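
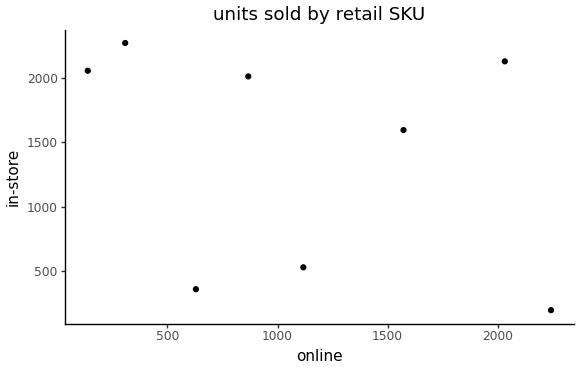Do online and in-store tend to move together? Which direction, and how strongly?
Points are negatively correlated; weak (|r| ≈ 0.3).

negative, weak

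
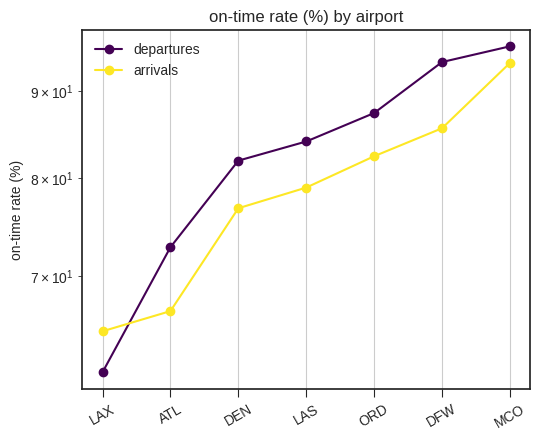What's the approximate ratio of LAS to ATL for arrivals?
≈ 1.23×

LAS ≈ 80, ATL ≈ 65; 80/65 ≈ 1.23.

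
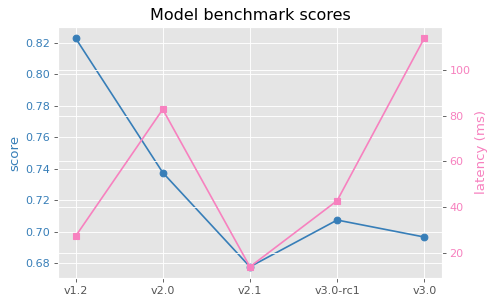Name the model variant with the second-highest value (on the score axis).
Top 3 (on the score axis): v1.2 ≈ 0.82, v2.0 ≈ 0.74, v3.0-rc1 ≈ 0.70.

v2.0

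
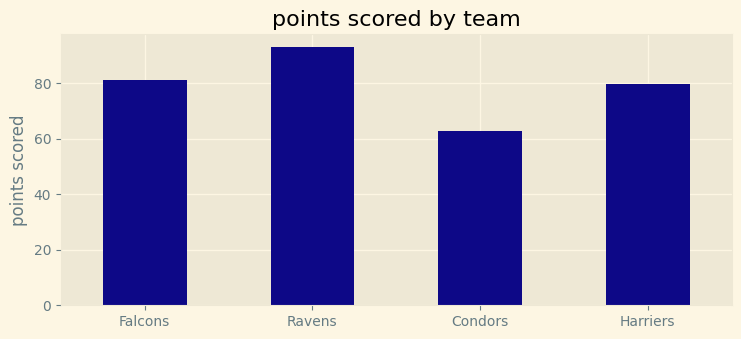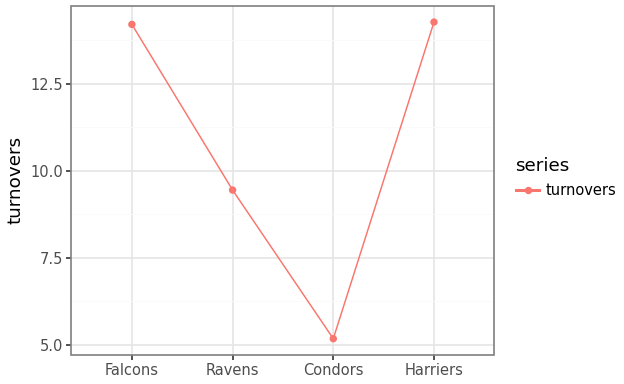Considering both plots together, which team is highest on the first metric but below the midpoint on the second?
Ravens

Chart 2 median turnovers ≈ 12; below-median teams: Ravens, Condors. Among those, Ravens has the highest points scored (≈ 90).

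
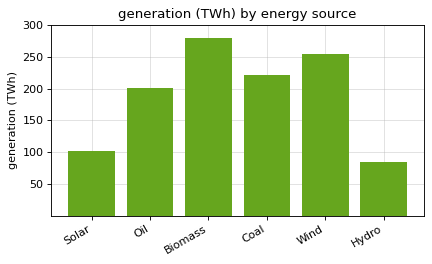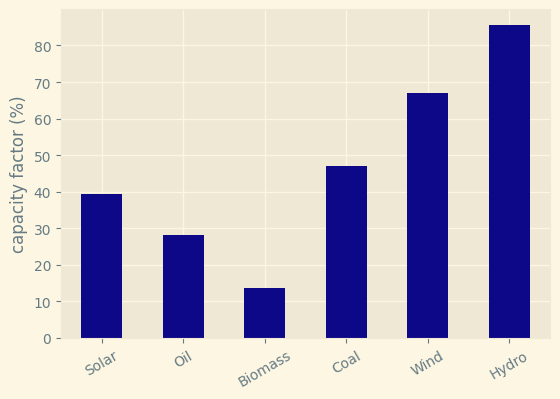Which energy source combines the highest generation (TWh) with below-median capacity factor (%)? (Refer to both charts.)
Chart 2 median capacity factor (%) ≈ 40; below-median energy sources: Solar, Oil, Biomass. Among those, Biomass has the highest generation (TWh) (≈ 300).

Biomass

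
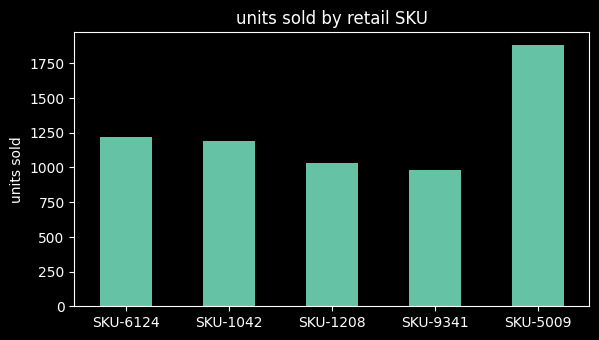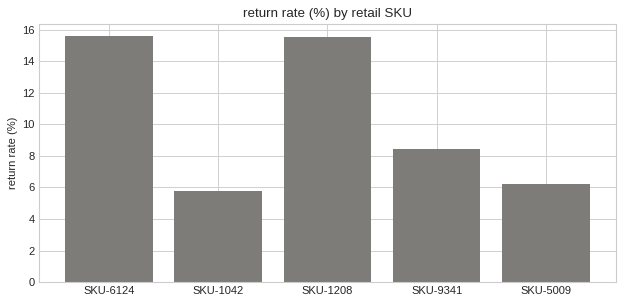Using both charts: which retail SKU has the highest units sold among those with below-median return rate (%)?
Chart 2 median return rate (%) ≈ 8; below-median retail SKUs: SKU-1042, SKU-5009. Among those, SKU-5009 has the highest units sold (≈ 1800).

SKU-5009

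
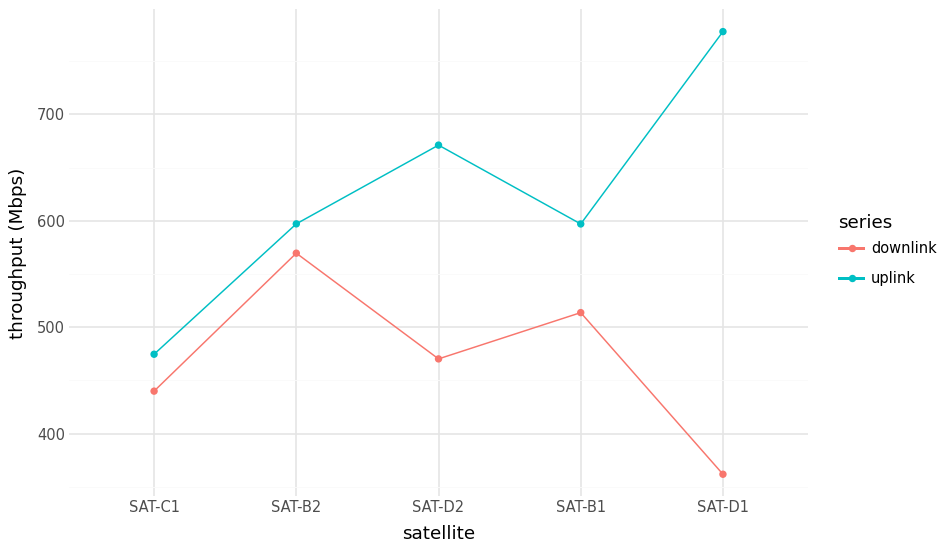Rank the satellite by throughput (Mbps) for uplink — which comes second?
SAT-D2

Top 3 for uplink: SAT-D1 ≈ 800, SAT-D2 ≈ 650, SAT-B2 ≈ 600.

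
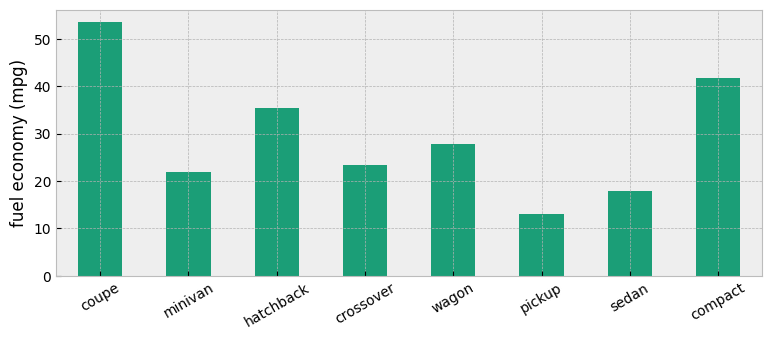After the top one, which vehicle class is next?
compact

Top 3: coupe ≈ 55, compact ≈ 40, hatchback ≈ 35.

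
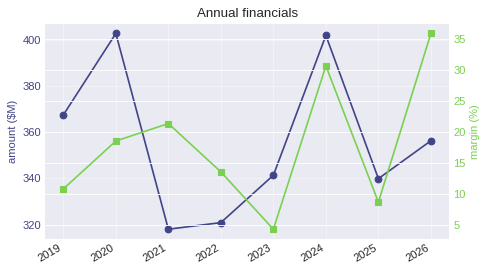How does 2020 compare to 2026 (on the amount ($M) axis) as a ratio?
≈ 1.11×

2020 ≈ 400, 2026 ≈ 360; 400/360 ≈ 1.11.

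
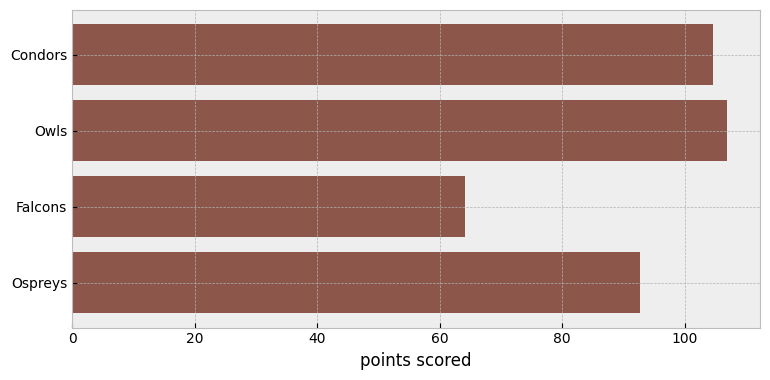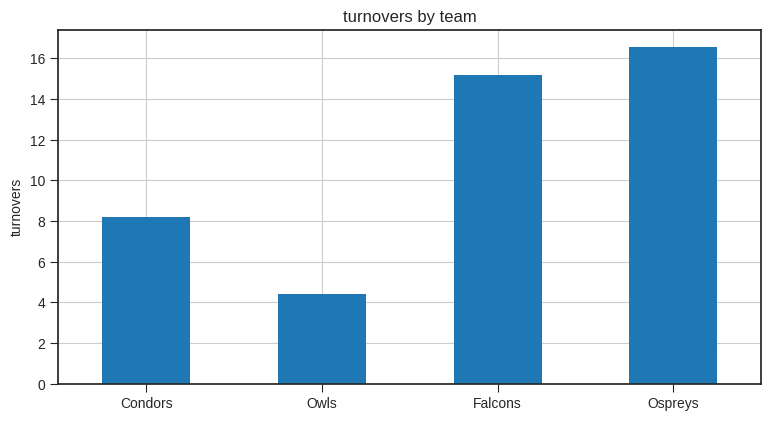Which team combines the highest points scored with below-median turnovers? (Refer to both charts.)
Owls

Chart 2 median turnovers ≈ 12; below-median teams: Condors, Owls. Among those, Owls has the highest points scored (≈ 110).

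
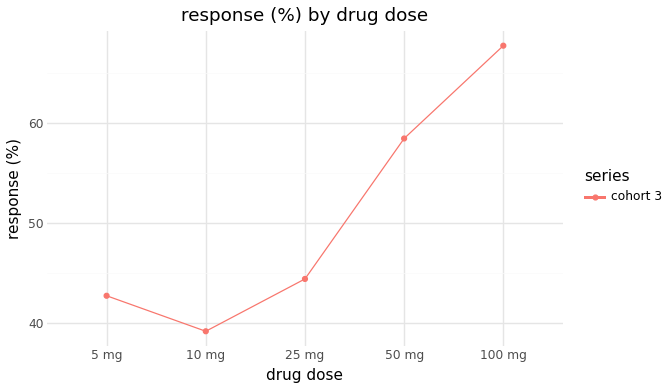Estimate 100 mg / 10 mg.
≈ 1.75×

100 mg ≈ 70, 10 mg ≈ 40; 70/40 ≈ 1.75.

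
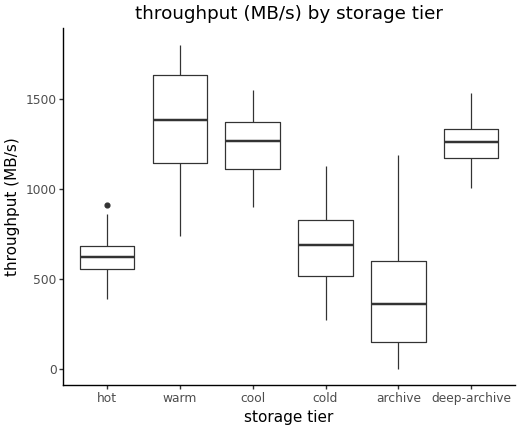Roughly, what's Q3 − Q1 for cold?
≈ 300

Q3 ≈ 800, Q1 ≈ 500; IQR ≈ 300.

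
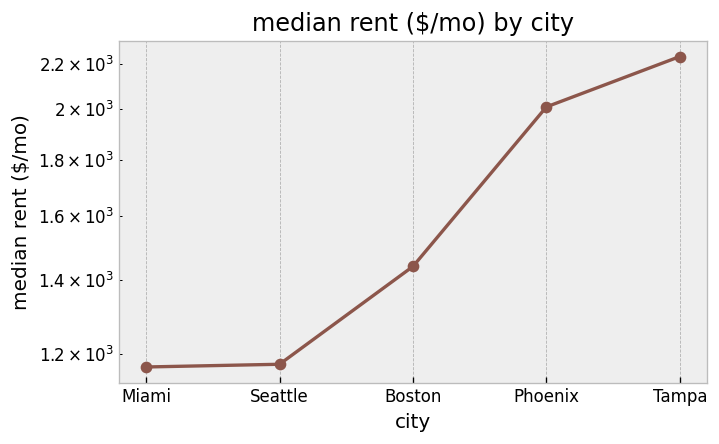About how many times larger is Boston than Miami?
Boston ≈ 1400, Miami ≈ 1200; 1400/1200 ≈ 1.17.

≈ 1.17×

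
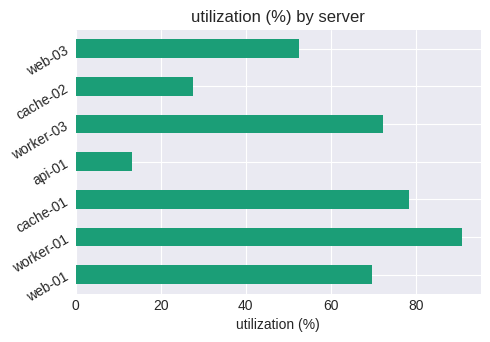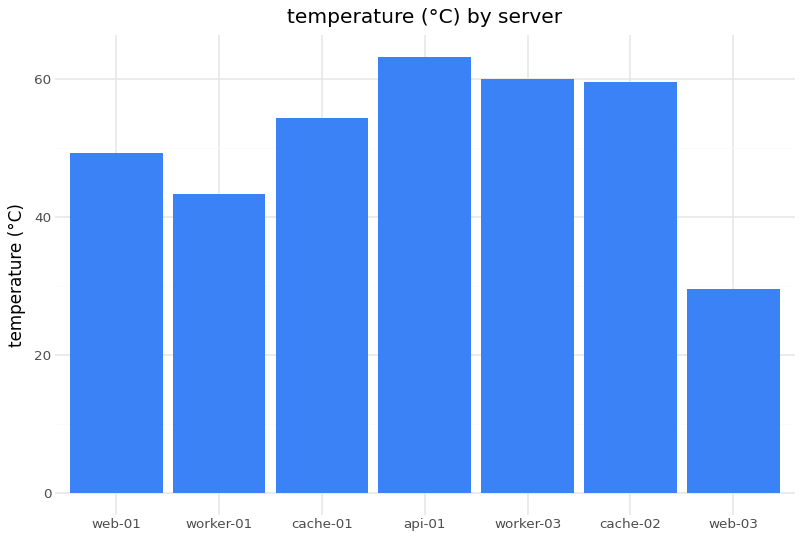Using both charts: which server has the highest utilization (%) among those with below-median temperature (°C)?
Chart 2 median temperature (°C) ≈ 50; below-median servers: web-01, worker-01, web-03. Among those, worker-01 has the highest utilization (%) (≈ 90).

worker-01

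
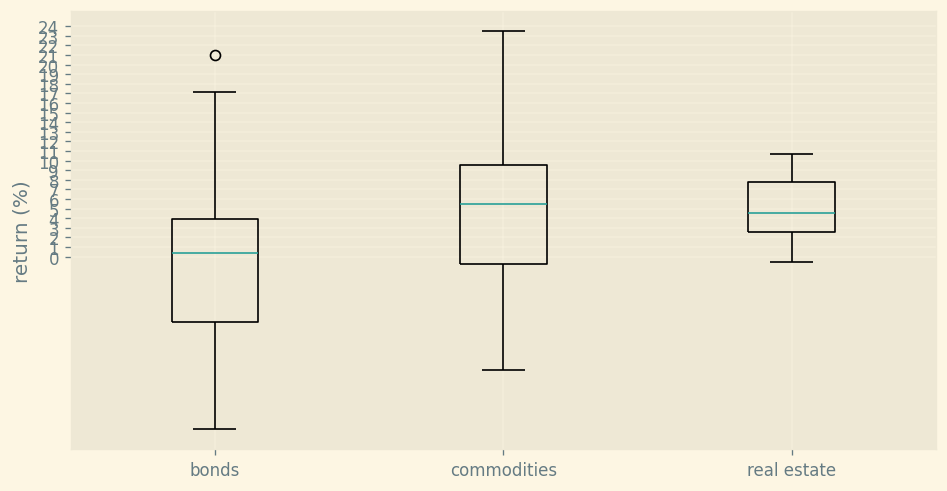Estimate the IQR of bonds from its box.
≈ 11

Q3 ≈ 4, Q1 ≈ -7; IQR ≈ 11.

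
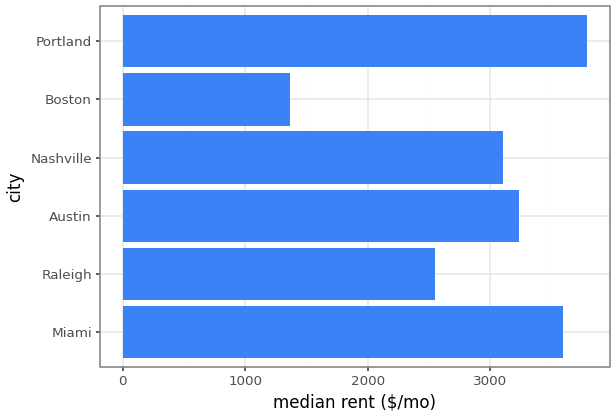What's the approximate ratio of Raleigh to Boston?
≈ 1.67×

Raleigh ≈ 2500, Boston ≈ 1500; 2500/1500 ≈ 1.67.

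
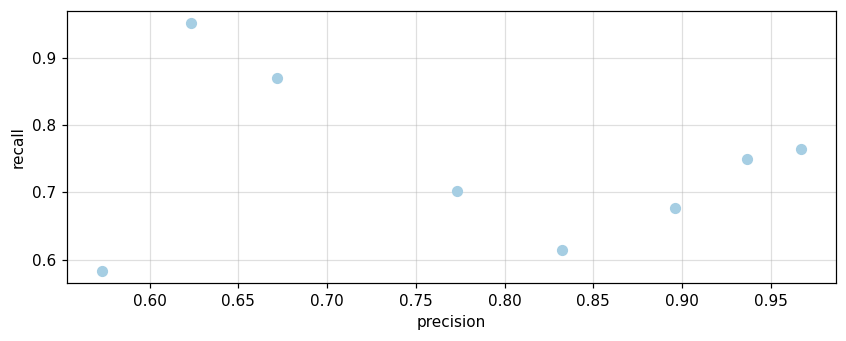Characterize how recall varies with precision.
Points are roughly uncorrelated; weak (|r| ≈ 0.2).

no clear correlation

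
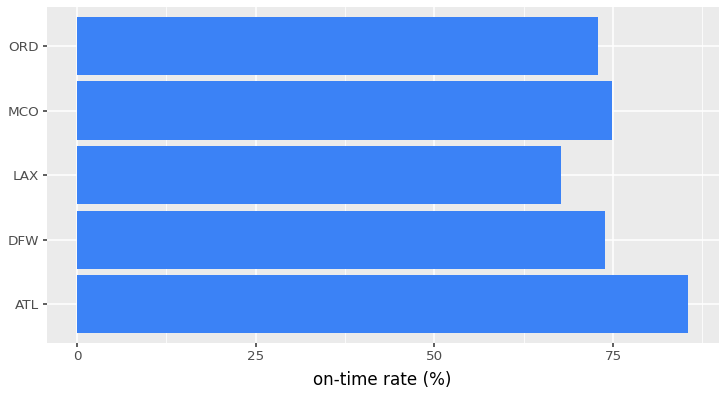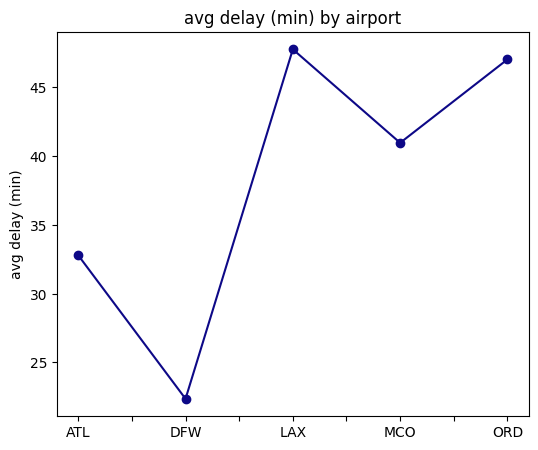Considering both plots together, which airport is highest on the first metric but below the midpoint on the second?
Chart 2 median avg delay (min) ≈ 40; below-median airports: ATL, DFW. Among those, ATL has the highest on-time rate (%) (≈ 90).

ATL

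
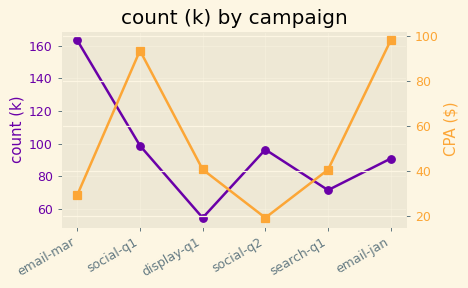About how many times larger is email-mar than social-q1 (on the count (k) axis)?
email-mar ≈ 160, social-q1 ≈ 100; 160/100 ≈ 1.6.

≈ 1.6×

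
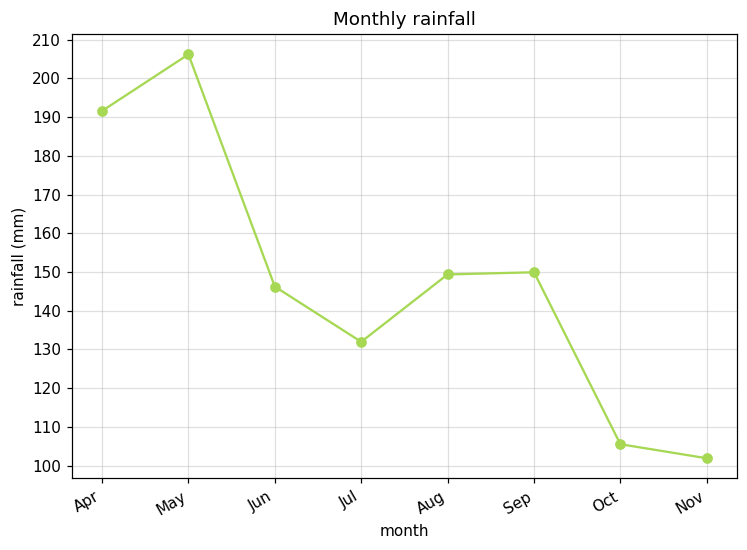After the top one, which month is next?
Top 3: May ≈ 210, Apr ≈ 190, Sep ≈ 150.

Apr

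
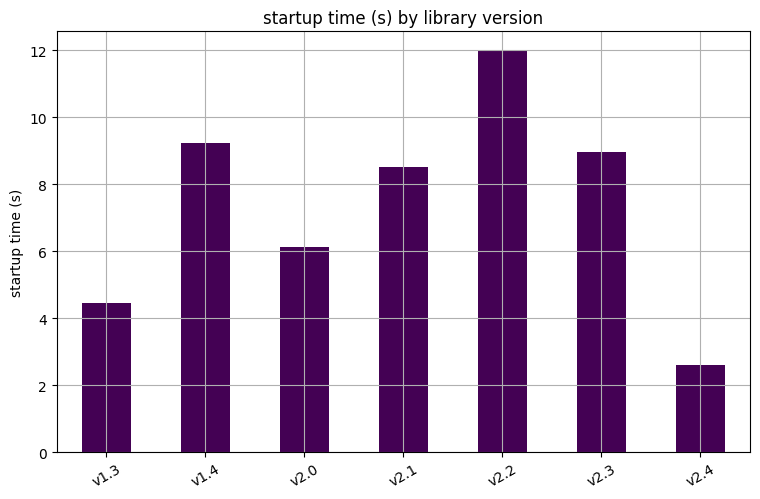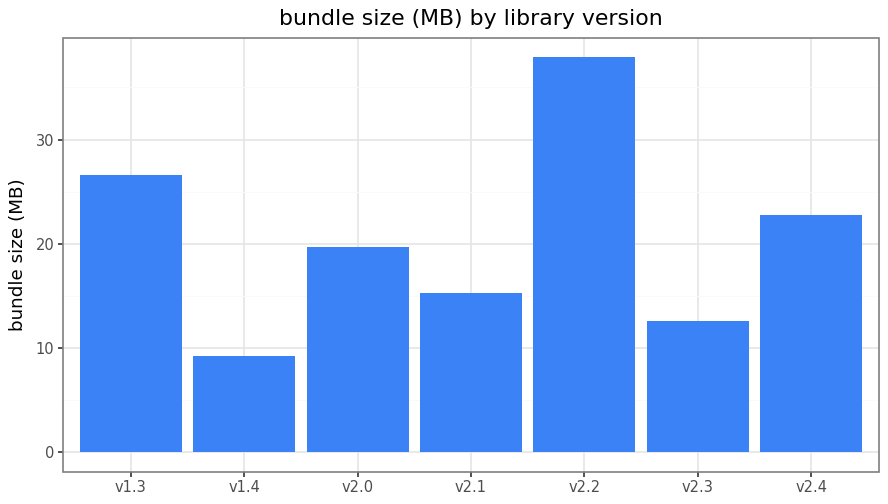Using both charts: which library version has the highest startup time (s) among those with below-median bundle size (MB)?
Chart 2 median bundle size (MB) ≈ 20; below-median library versions: v1.4, v2.1, v2.3. Among those, v1.4 has the highest startup time (s) (≈ 10).

v1.4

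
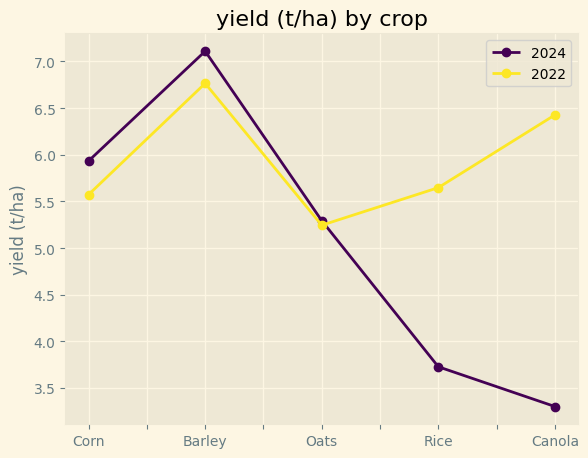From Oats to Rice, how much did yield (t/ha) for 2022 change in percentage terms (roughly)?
≈ +10%

Oats ≈ 5.0, Rice ≈ 5.5; (5.5 − 5.0) / 5.0 ≈ +10%.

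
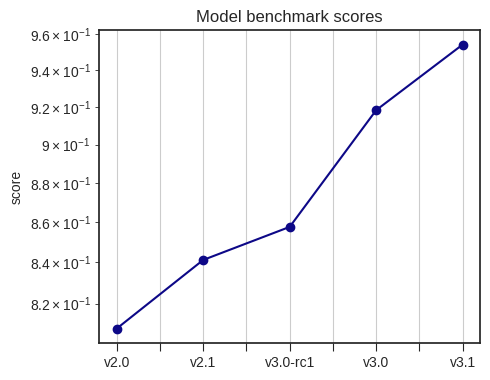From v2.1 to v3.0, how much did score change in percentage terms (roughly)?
v2.1 ≈ 0.84, v3.0 ≈ 0.92; (0.92 − 0.84) / 0.84 ≈ +9.5%.

≈ +9.5%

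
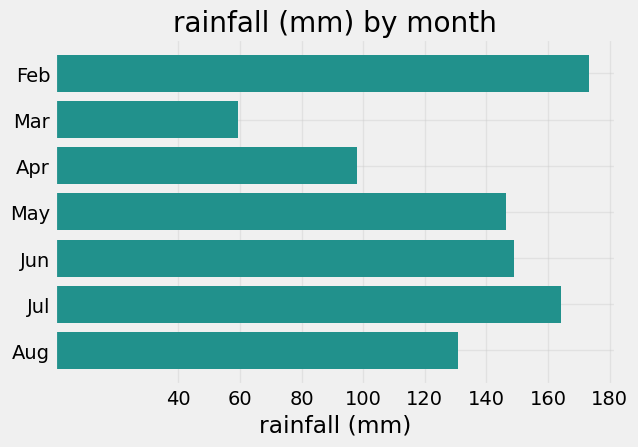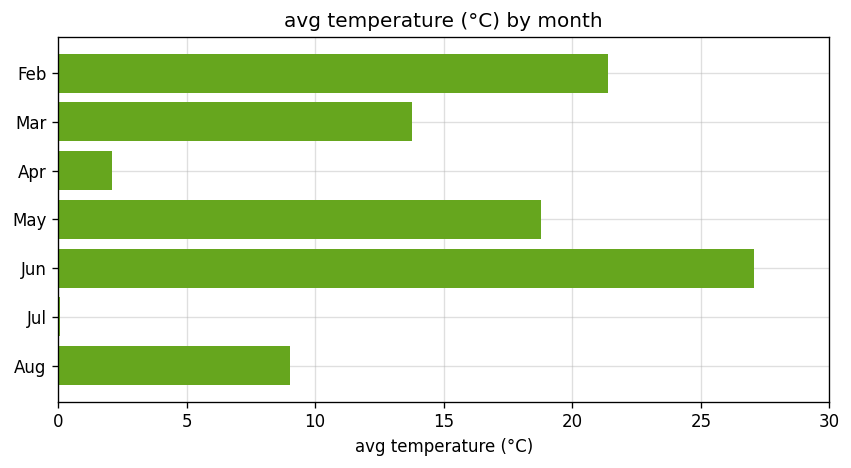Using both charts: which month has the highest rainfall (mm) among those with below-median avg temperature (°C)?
Chart 2 median avg temperature (°C) ≈ 15; below-median months: Apr, Jul, Aug. Among those, Jul has the highest rainfall (mm) (≈ 160).

Jul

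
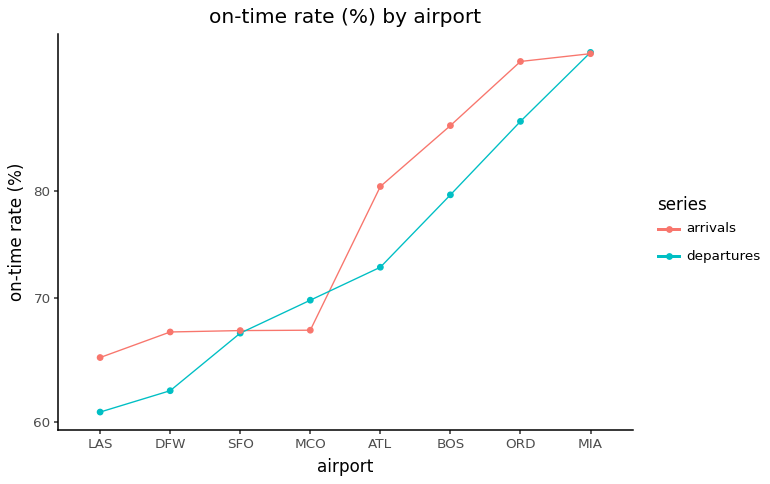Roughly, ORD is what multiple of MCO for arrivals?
≈ 1.46×

ORD ≈ 95, MCO ≈ 65; 95/65 ≈ 1.46.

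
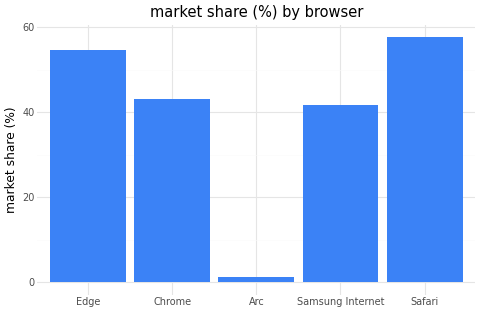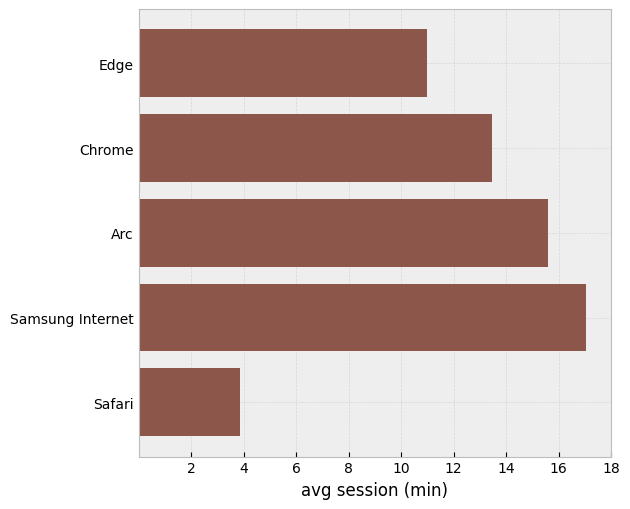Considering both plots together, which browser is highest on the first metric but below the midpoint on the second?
Safari

Chart 2 median avg session (min) ≈ 14; below-median browsers: Edge, Safari. Among those, Safari has the highest market share (%) (≈ 60).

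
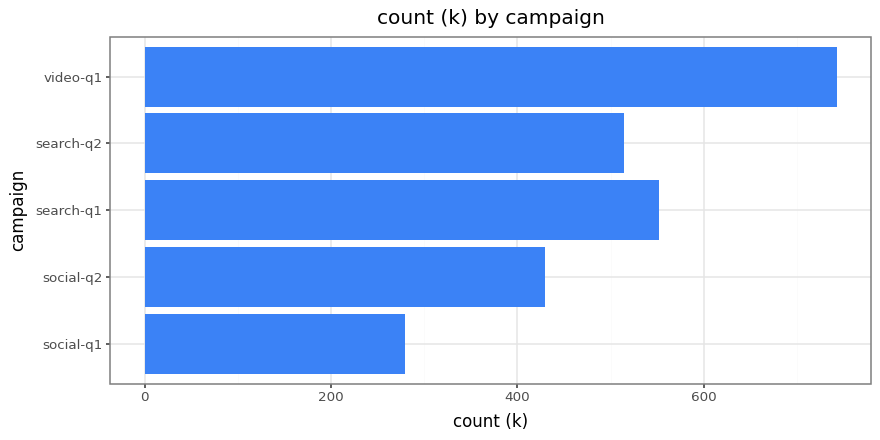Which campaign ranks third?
search-q2

Top 4: video-q1 ≈ 700, search-q1 ≈ 600, search-q2 ≈ 500, social-q2 ≈ 400.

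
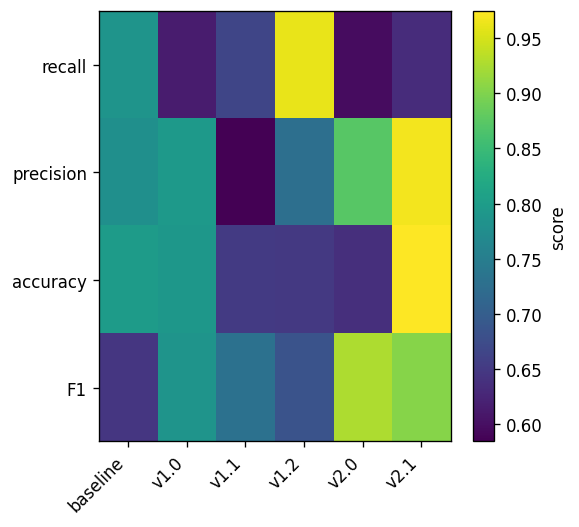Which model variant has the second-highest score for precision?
v2.0

Top 3 for precision: v2.1 ≈ 0.95, v2.0 ≈ 0.85, v1.0 ≈ 0.80.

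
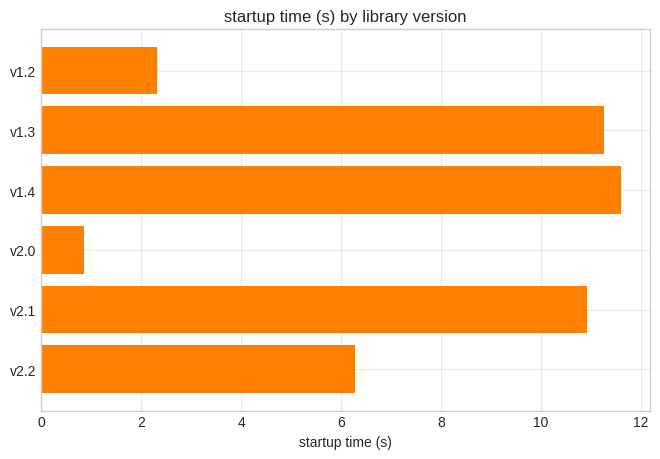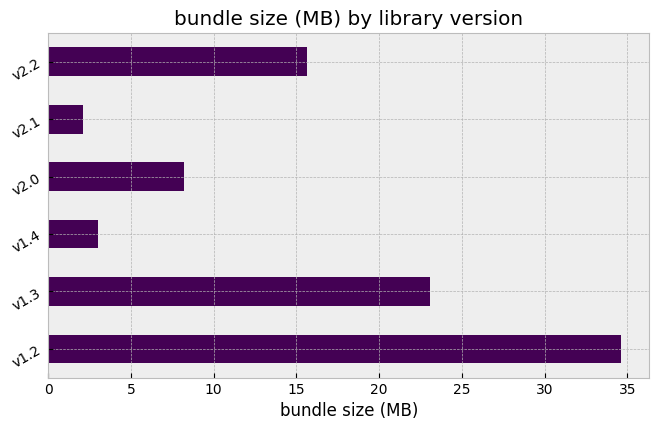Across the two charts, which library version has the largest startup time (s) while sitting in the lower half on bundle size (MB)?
v1.4

Chart 2 median bundle size (MB) ≈ 10; below-median library versions: v1.4, v2.0, v2.1. Among those, v1.4 has the highest startup time (s) (≈ 12).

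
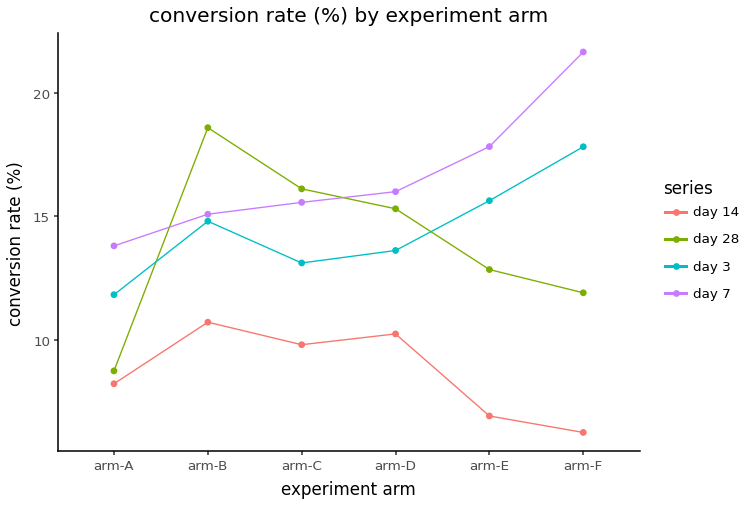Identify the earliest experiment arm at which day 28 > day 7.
arm-B

arm-A: day 28 ≈ 8 vs day 7 ≈ 14 (not yet); arm-B: day 28 ≈ 18 vs day 7 ≈ 16 (first crossover).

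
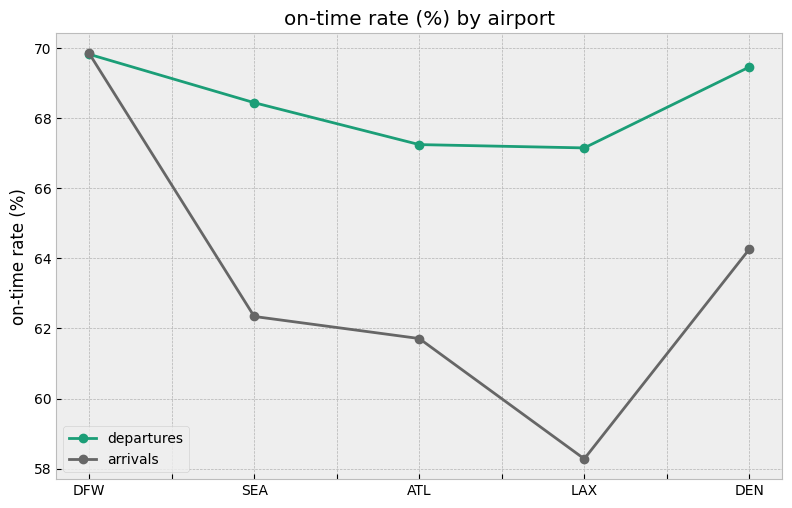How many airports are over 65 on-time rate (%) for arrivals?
1

Above 65: DFW.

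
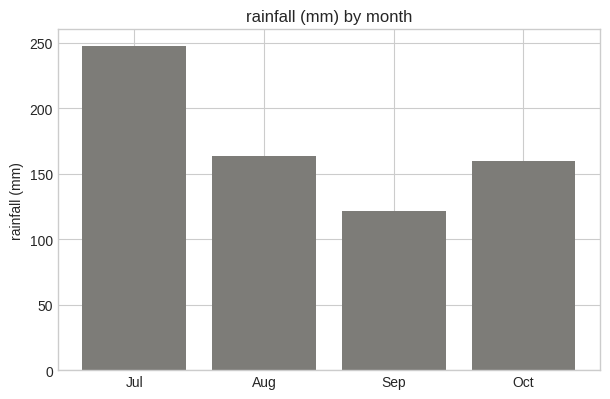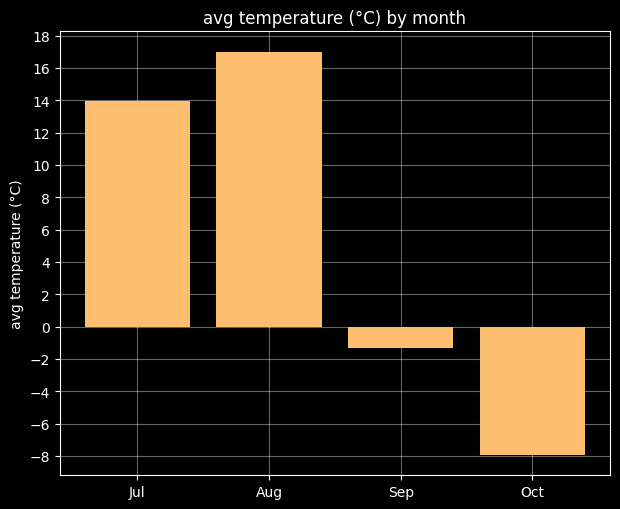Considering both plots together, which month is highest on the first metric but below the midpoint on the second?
Oct

Chart 2 median avg temperature (°C) ≈ 6; below-median months: Sep, Oct. Among those, Oct has the highest rainfall (mm) (≈ 150).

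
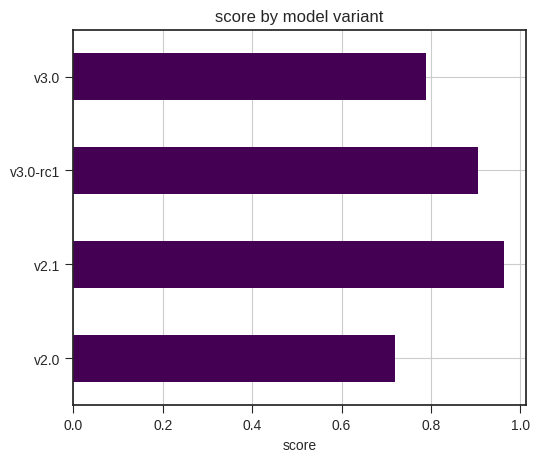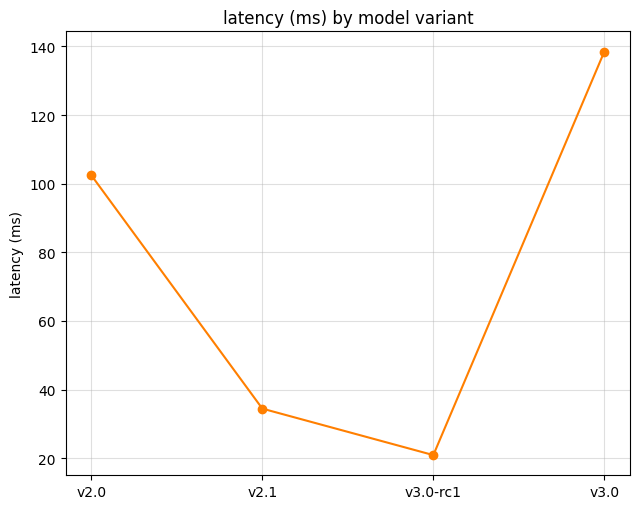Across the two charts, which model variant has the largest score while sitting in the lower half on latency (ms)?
Chart 2 median latency (ms) ≈ 60; below-median model variants: v2.1, v3.0-rc1. Among those, v2.1 has the highest score (≈ 1).

v2.1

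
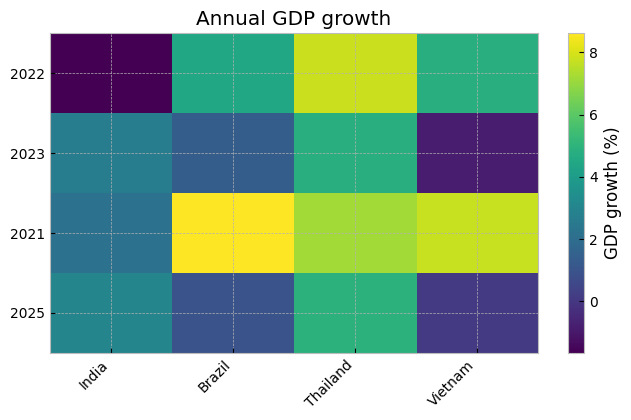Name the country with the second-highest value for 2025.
India

Top 3 for 2025: Thailand ≈ 5, India ≈ 3, Brazil ≈ 1.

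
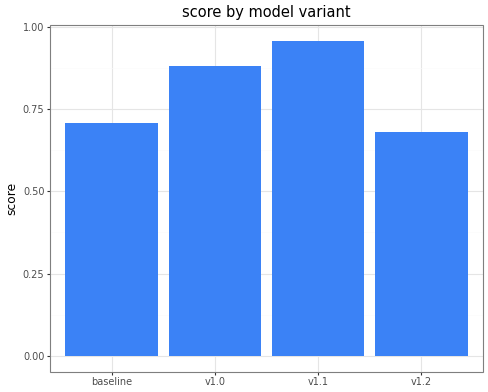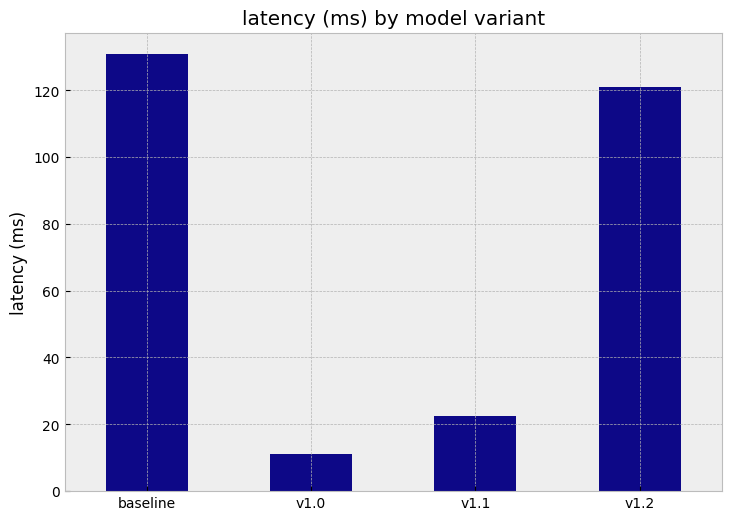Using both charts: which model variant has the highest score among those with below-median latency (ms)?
v1.1

Chart 2 median latency (ms) ≈ 80; below-median model variants: v1.0, v1.1. Among those, v1.1 has the highest score (≈ 1).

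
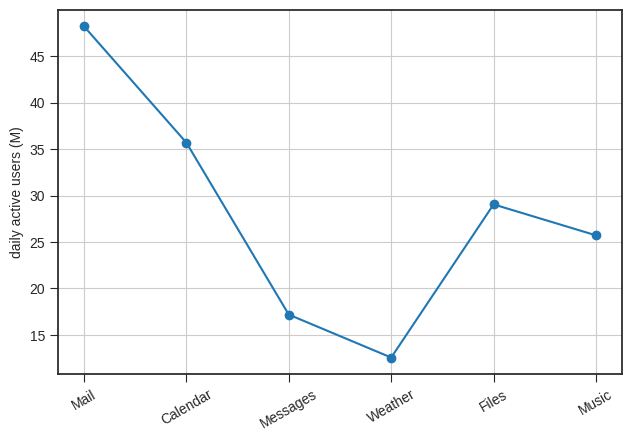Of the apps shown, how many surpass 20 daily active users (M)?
4

Above 20: Mail, Calendar, Files, Music.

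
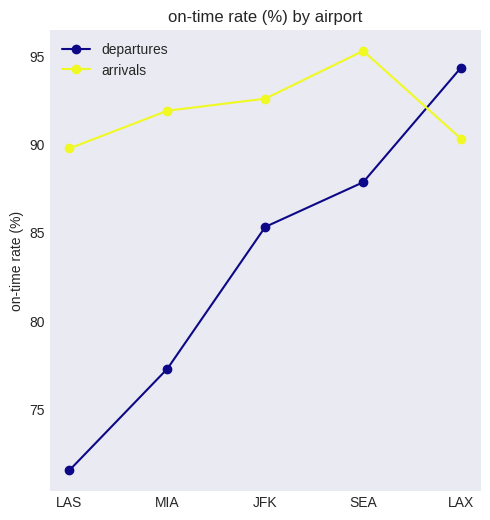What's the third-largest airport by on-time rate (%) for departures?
Top 4 for departures: LAX ≈ 94, SEA ≈ 88, JFK ≈ 86, MIA ≈ 78.

JFK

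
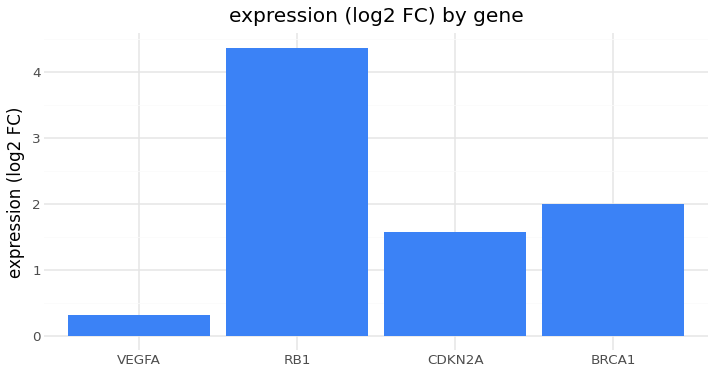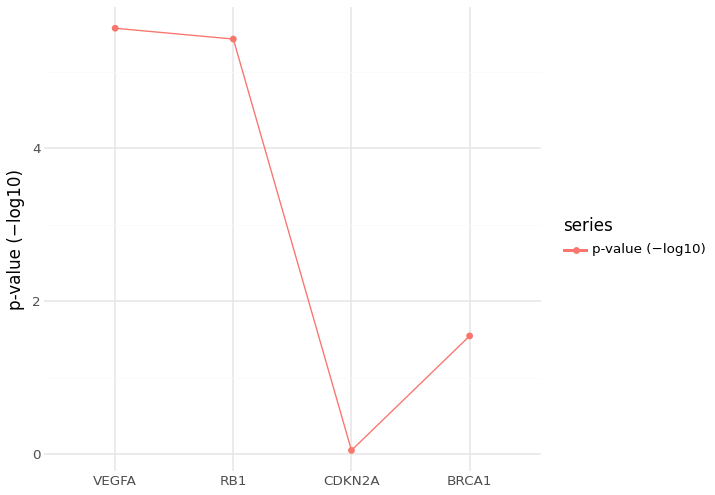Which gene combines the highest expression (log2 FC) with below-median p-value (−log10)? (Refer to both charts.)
BRCA1

Chart 2 median p-value (−log10) ≈ 3; below-median genes: CDKN2A, BRCA1. Among those, BRCA1 has the highest expression (log2 FC) (≈ 2).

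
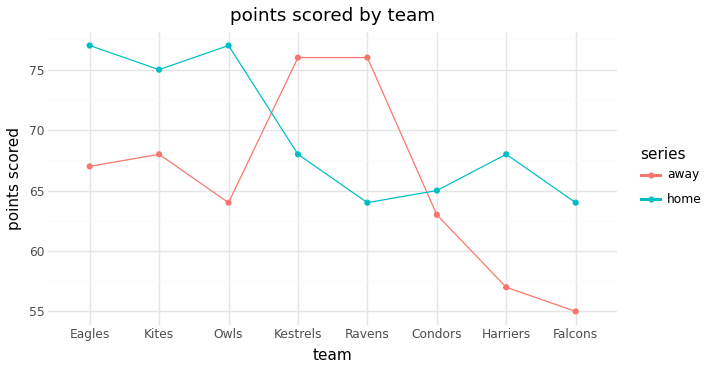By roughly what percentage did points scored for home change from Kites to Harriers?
≈ -10.5%

Kites ≈ 76, Harriers ≈ 68; (68 − 76) / 76 ≈ -10.5%.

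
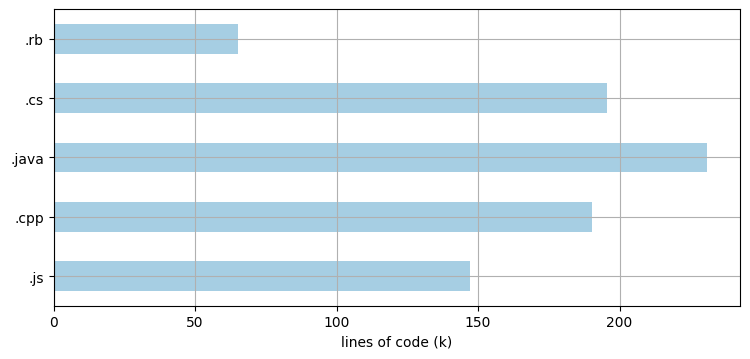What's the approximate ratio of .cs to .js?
.cs ≈ 200, .js ≈ 140; 200/140 ≈ 1.43.

≈ 1.43×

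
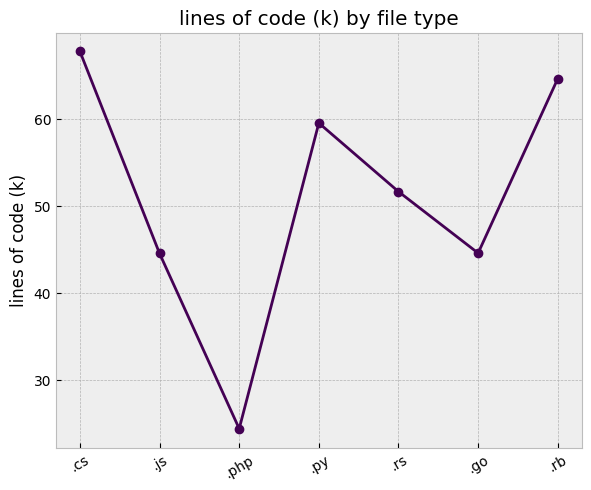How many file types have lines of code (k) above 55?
Above 55: .cs, .py, .rb.

3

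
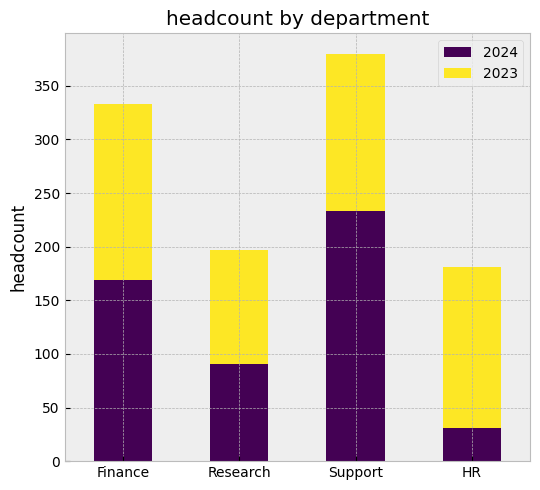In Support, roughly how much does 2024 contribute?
2024 top ≈ 250, bottom ≈ 0; segment ≈ 250.

≈ 250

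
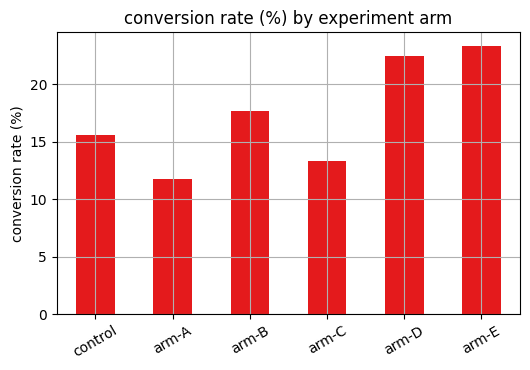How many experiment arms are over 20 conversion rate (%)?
2

Above 20: arm-D, arm-E.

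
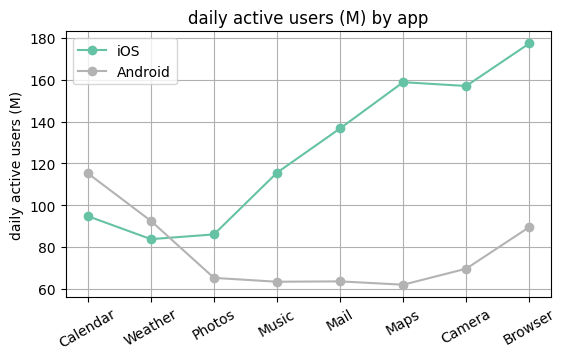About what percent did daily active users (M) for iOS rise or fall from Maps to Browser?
Maps ≈ 160, Browser ≈ 180; (180 − 160) / 160 ≈ +12.5%.

≈ +12.5%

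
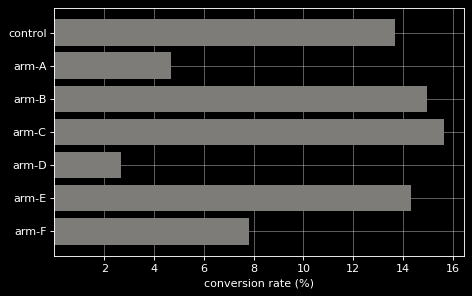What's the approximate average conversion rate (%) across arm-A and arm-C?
(4 + 16) / 2 ≈ 10.

≈ 10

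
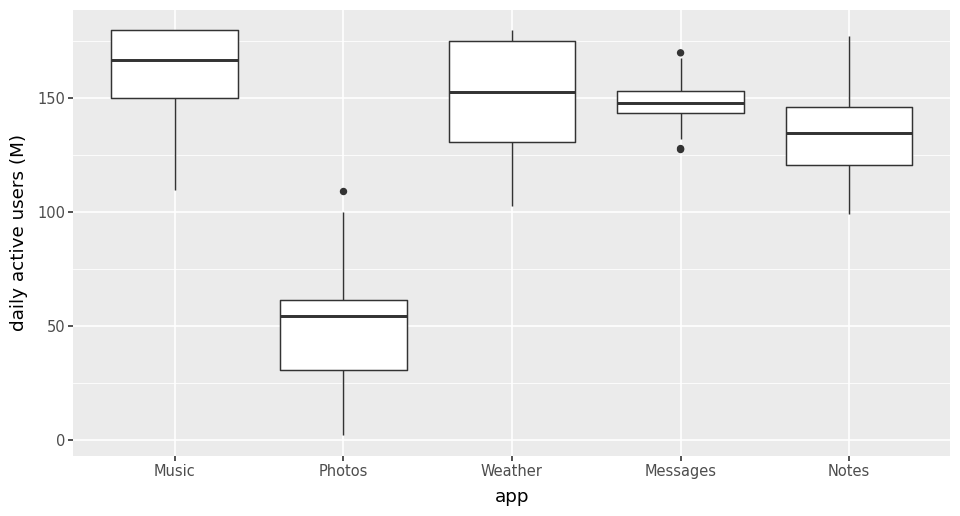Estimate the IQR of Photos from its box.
Q3 ≈ 60, Q1 ≈ 30; IQR ≈ 30.

≈ 30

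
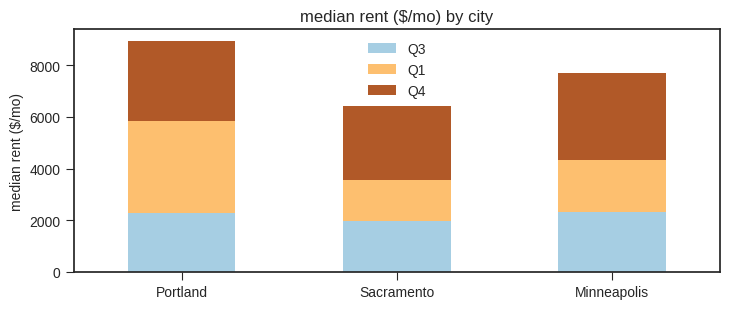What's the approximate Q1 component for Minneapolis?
Q1 top ≈ 4000, bottom ≈ 2000; segment ≈ 2000.

≈ 2000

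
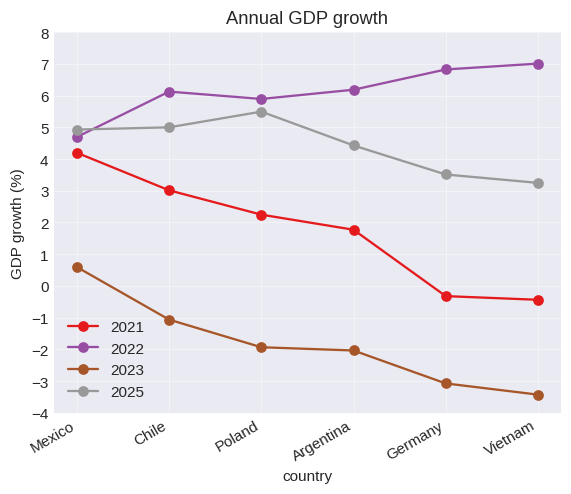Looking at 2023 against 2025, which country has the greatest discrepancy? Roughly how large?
Poland: 2023 ≈ -2, 2025 ≈ 5 → gap ≈ 7. Next-largest (Vietnam) is only ≈ 6.

Poland, ≈ 7 %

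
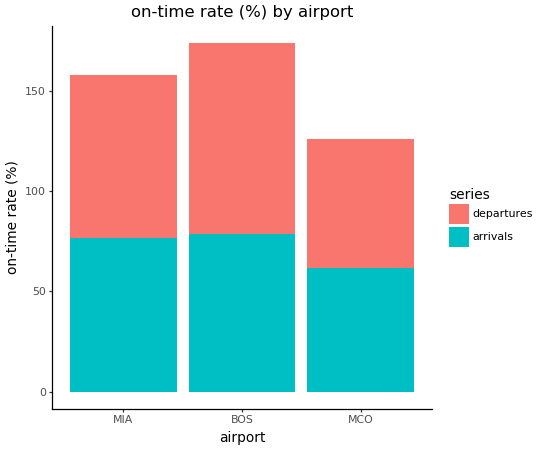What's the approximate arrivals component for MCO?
≈ 60

arrivals top ≈ 60, bottom ≈ 0; segment ≈ 60.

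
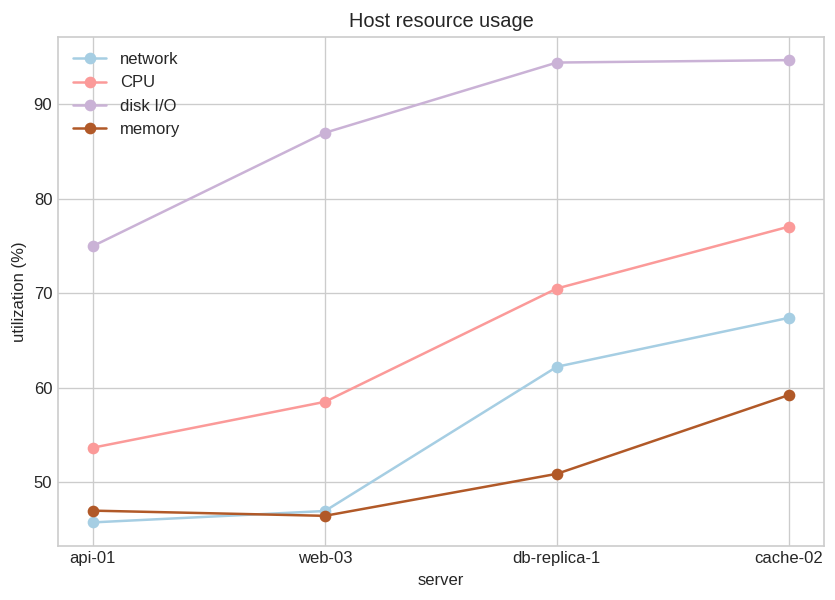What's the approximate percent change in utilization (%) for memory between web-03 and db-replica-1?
web-03 ≈ 45, db-replica-1 ≈ 50; (50 − 45) / 45 ≈ +11.1%.

≈ +11.1%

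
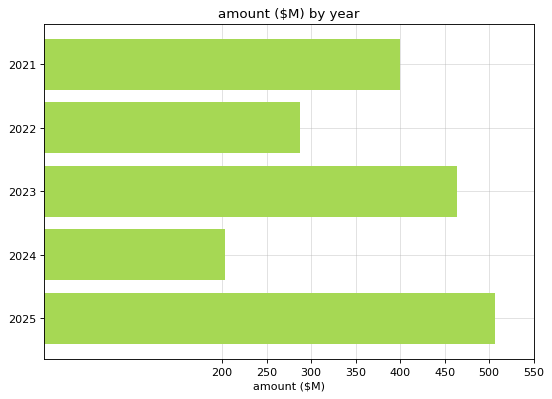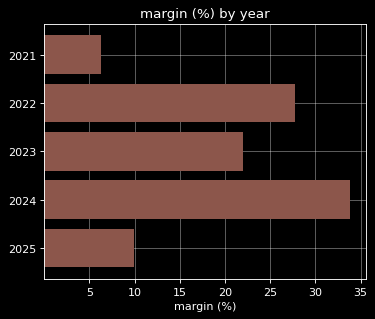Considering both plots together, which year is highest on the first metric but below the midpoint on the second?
Chart 2 median margin (%) ≈ 20; below-median years: 2021, 2025. Among those, 2025 has the highest amount ($M) (≈ 500).

2025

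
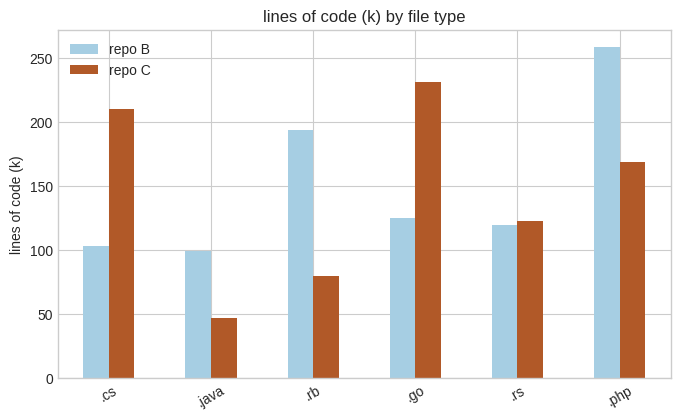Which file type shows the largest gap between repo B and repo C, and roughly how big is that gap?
.rb: repo B ≈ 200, repo C ≈ 75 → gap ≈ 125. Next-largest (.cs) is only ≈ 100.

.rb, ≈ 125 k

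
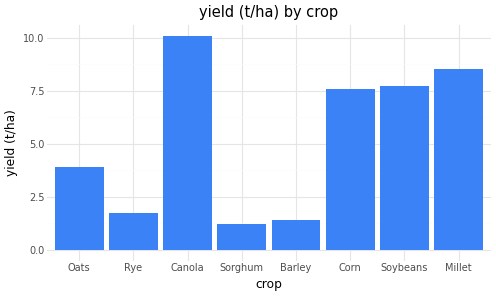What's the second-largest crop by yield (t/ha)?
Top 3: Canola ≈ 10, Millet ≈ 9, Soybeans ≈ 8.

Millet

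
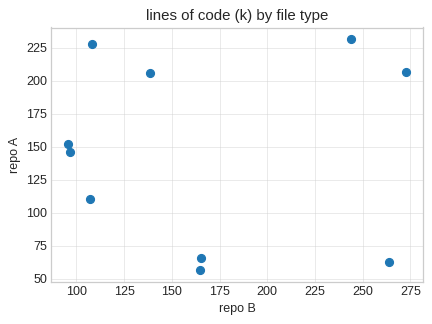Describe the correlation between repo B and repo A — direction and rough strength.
Points are roughly uncorrelated; weak (|r| ≈ 0.0).

no clear correlation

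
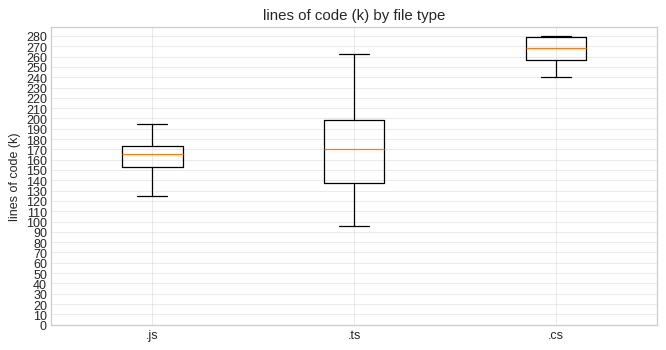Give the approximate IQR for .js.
Q3 ≈ 170, Q1 ≈ 150; IQR ≈ 20.

≈ 20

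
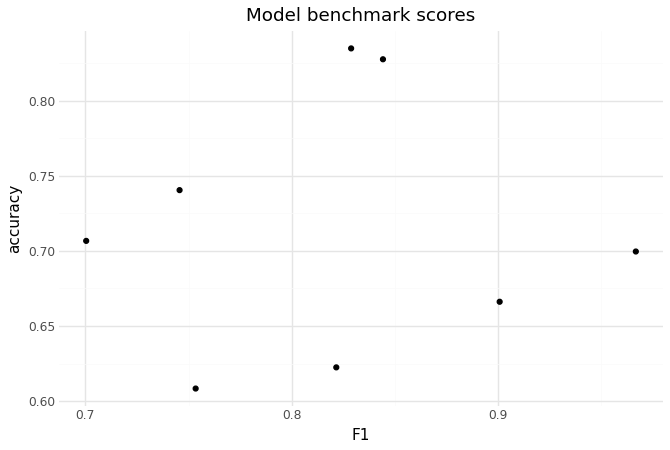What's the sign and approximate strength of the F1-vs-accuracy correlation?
Points are roughly uncorrelated; weak (|r| ≈ 0.1).

no clear correlation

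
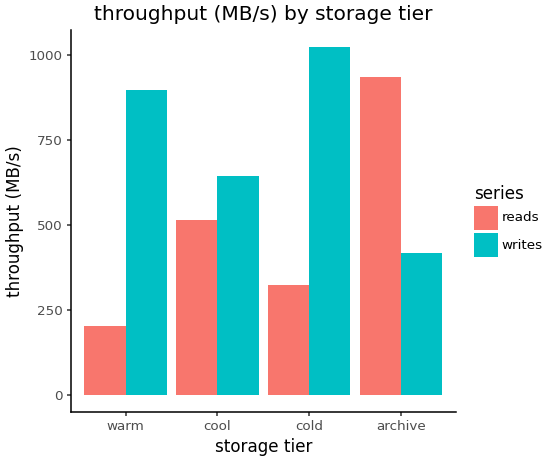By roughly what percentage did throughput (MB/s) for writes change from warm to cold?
warm ≈ 900, cold ≈ 1000; (1000 − 900) / 900 ≈ +11.1%.

≈ +11.1%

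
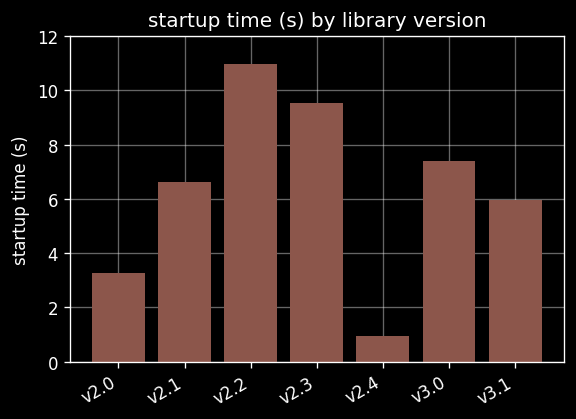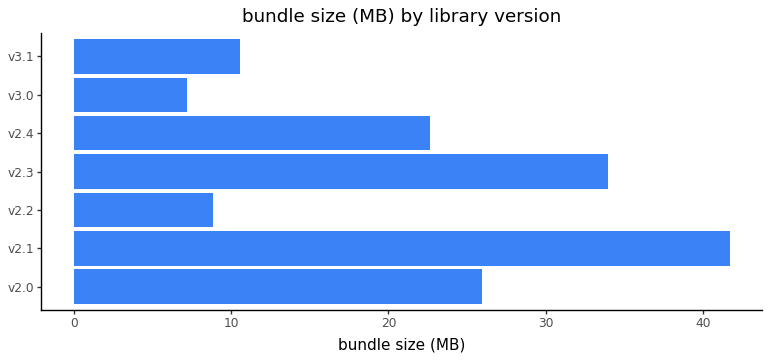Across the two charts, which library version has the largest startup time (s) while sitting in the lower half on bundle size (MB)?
Chart 2 median bundle size (MB) ≈ 25; below-median library versions: v2.2, v3.0, v3.1. Among those, v2.2 has the highest startup time (s) (≈ 10).

v2.2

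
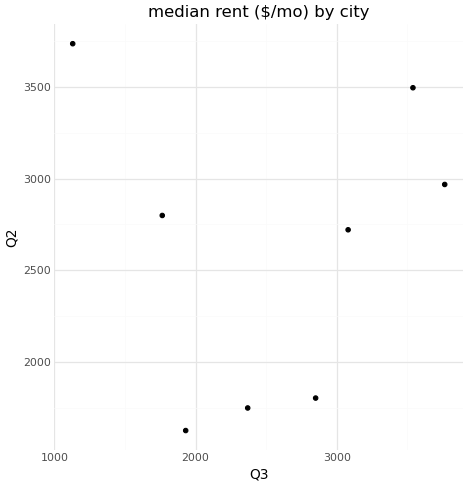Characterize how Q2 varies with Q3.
Points are roughly uncorrelated; weak (|r| ≈ 0.0).

no clear correlation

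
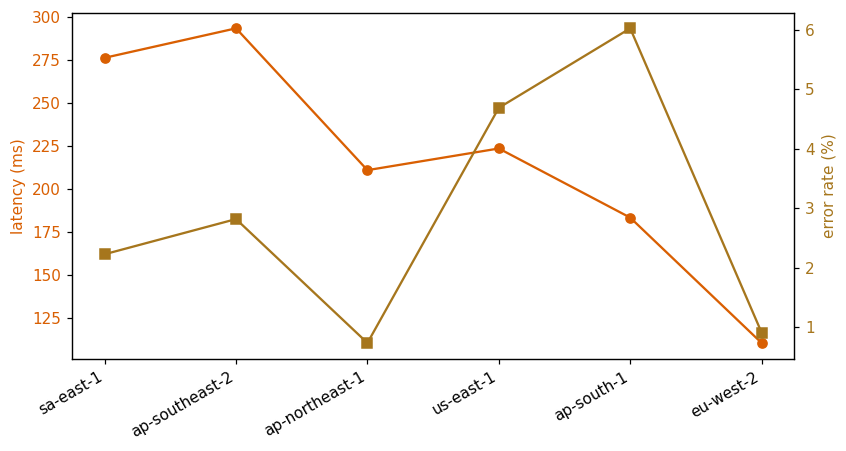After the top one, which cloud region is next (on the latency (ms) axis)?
Top 3 (on the latency (ms) axis): ap-southeast-2 ≈ 300, sa-east-1 ≈ 280, us-east-1 ≈ 220.

sa-east-1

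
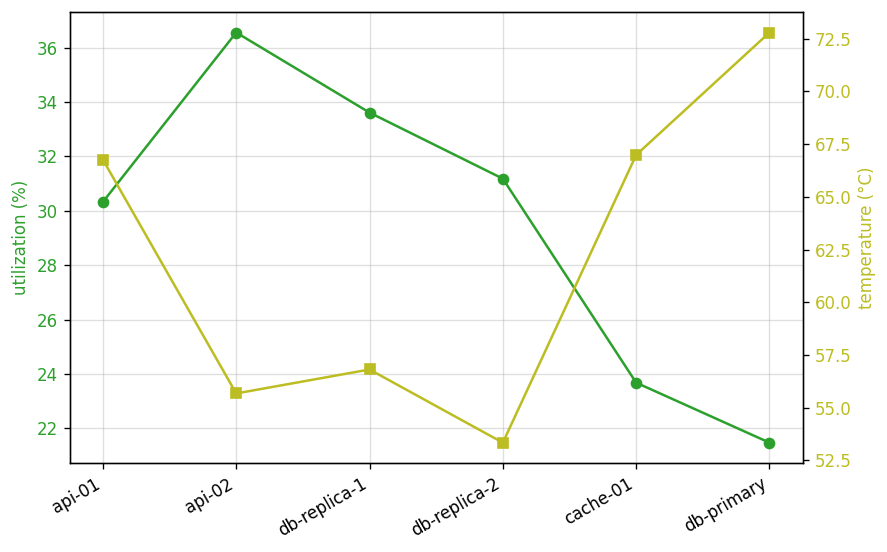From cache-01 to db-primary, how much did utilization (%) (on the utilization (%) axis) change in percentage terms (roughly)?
≈ -8.3%

cache-01 ≈ 24, db-primary ≈ 22; (22 − 24) / 24 ≈ -8.3%.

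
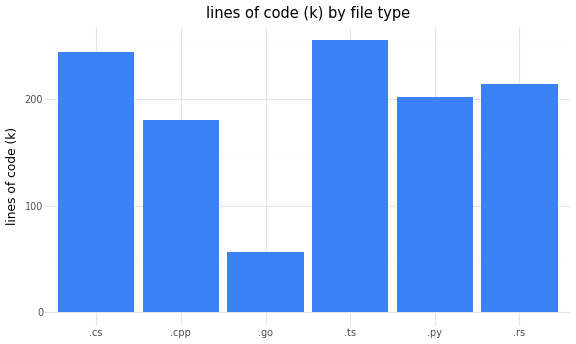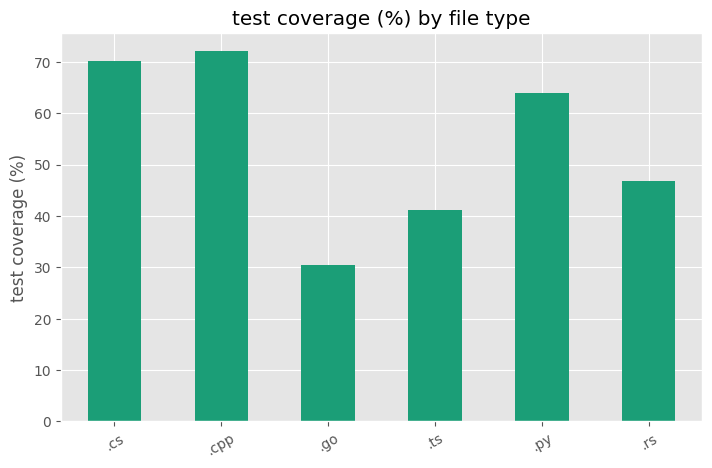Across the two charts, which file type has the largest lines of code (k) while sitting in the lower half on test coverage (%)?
.ts

Chart 2 median test coverage (%) ≈ 60; below-median file types: .go, .ts, .rs. Among those, .ts has the highest lines of code (k) (≈ 250).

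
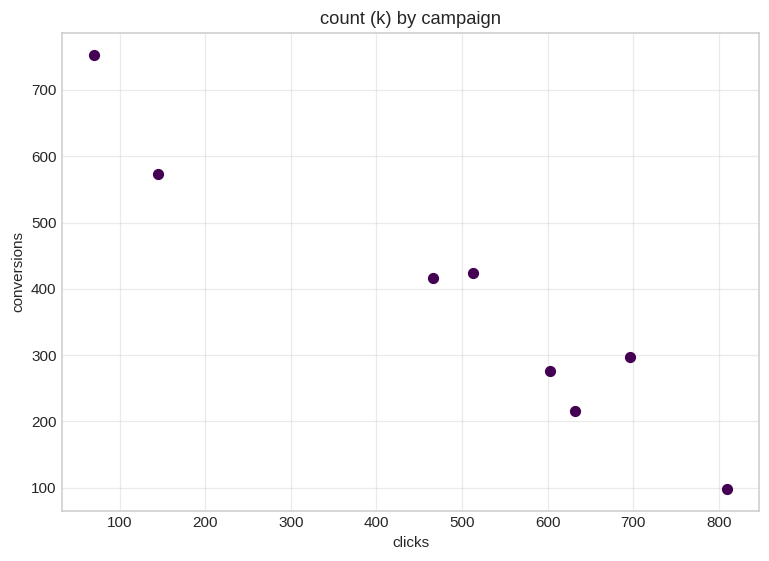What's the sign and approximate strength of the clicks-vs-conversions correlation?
negative, strong

Points are negatively correlated; strong (|r| ≈ 1.0).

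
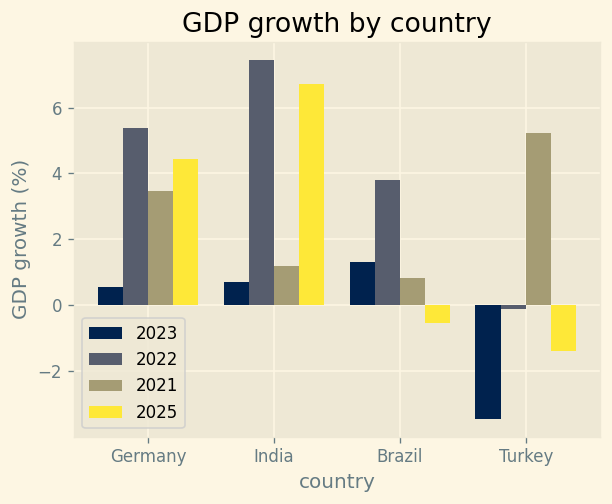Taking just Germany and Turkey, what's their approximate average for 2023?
(1 + -3) / 2 ≈ -1.

≈ -1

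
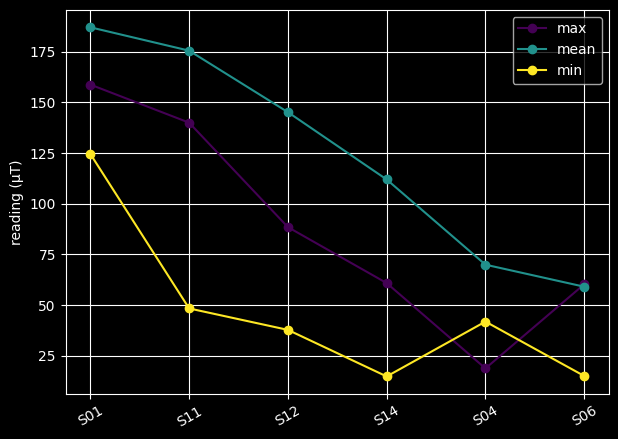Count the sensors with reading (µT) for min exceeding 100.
Above 100: S01.

1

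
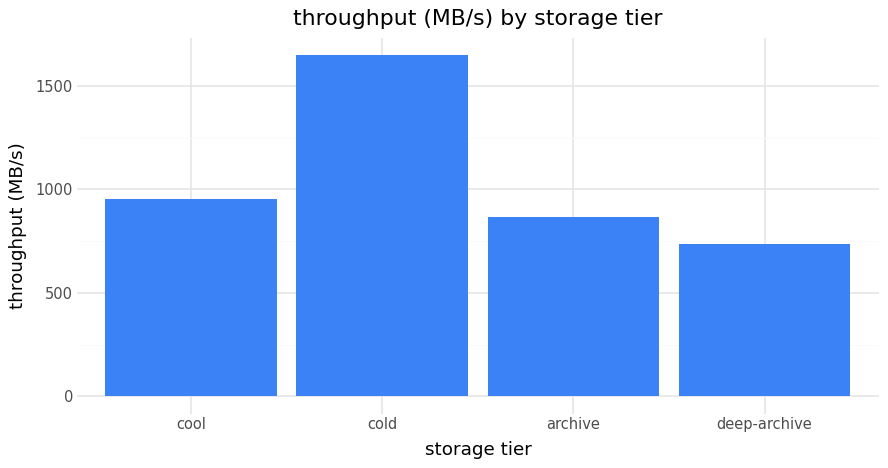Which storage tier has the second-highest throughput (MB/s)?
cool

Top 3: cold ≈ 1600, cool ≈ 1000, archive ≈ 800.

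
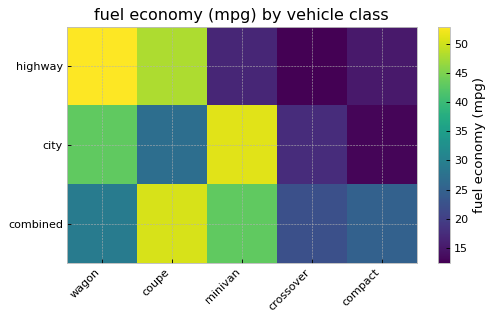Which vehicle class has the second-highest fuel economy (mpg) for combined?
minivan

Top 3 for combined: coupe ≈ 50, minivan ≈ 45, wagon ≈ 30.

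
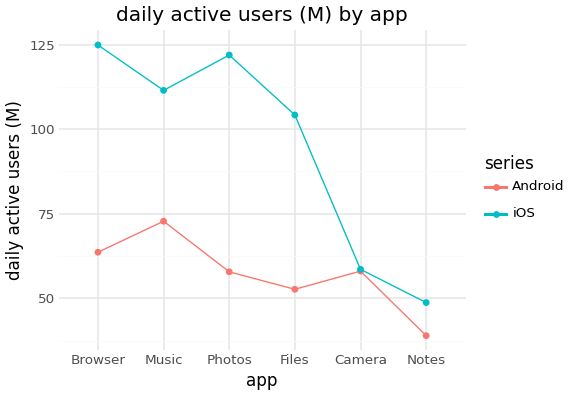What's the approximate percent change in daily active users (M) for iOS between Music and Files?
Music ≈ 110, Files ≈ 100; (100 − 110) / 110 ≈ -9.1%.

≈ -9.1%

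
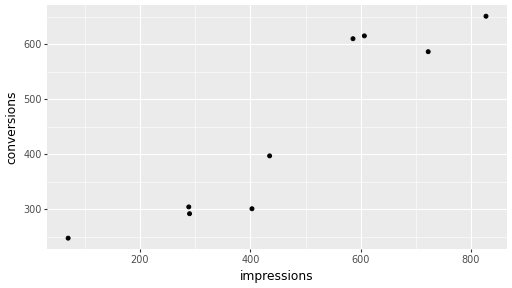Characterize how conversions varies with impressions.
Points are positively correlated; strong (|r| ≈ 0.9).

positive, strong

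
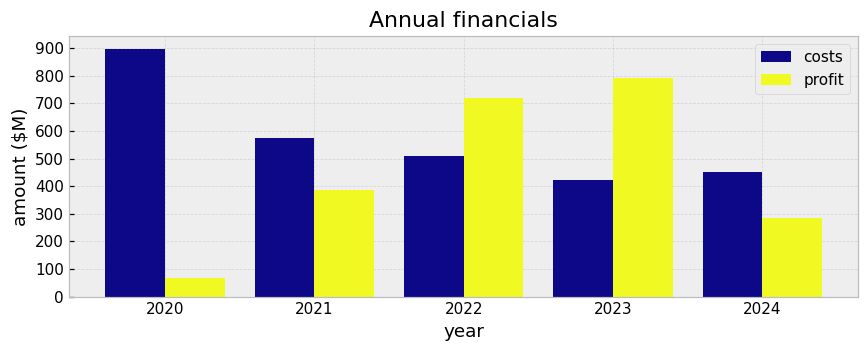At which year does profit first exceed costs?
2022

2021: profit ≈ 400 vs costs ≈ 600 (not yet); 2022: profit ≈ 700 vs costs ≈ 500 (first crossover).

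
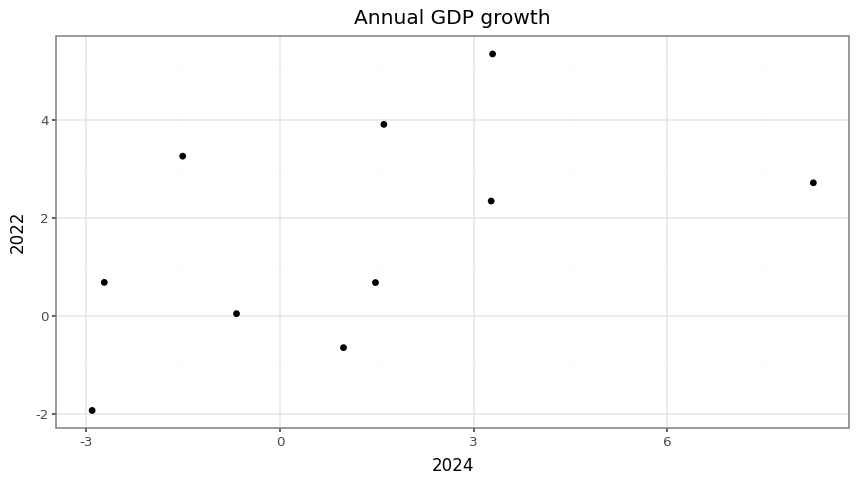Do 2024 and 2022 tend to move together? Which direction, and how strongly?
positive, moderate

Points are positively correlated; moderate (|r| ≈ 0.5).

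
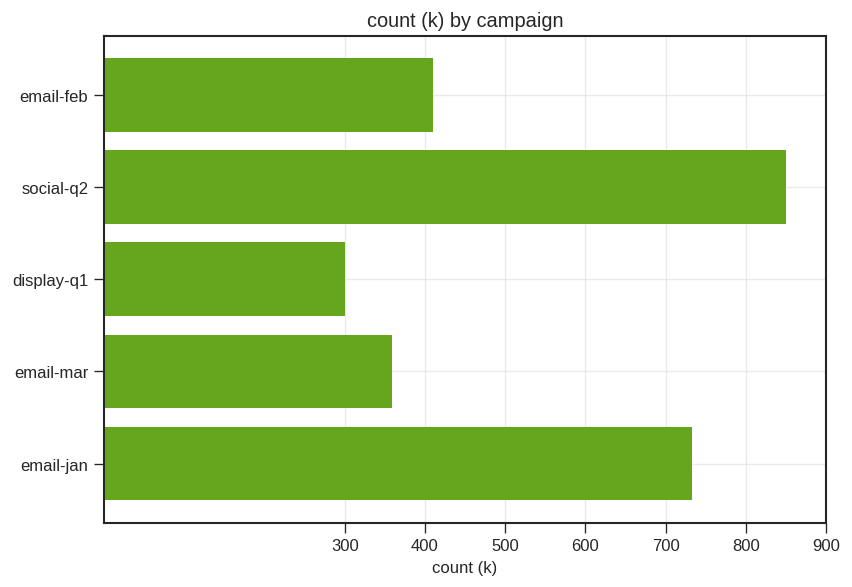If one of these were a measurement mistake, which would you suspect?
social-q2

social-q2 ≈ 800; the rest sit between ≈ 300 and ≈ 700.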